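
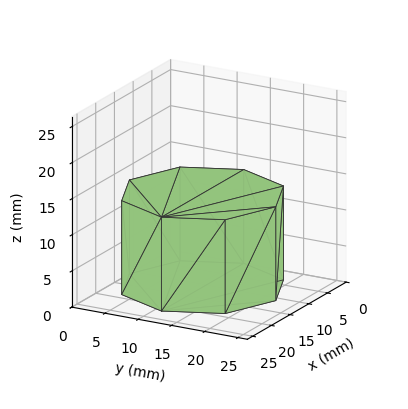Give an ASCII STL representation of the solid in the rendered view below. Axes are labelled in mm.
Reading the render: the shape is a regular 8-sided prism (a cylinder approximated with 8 flat sides), circumscribed radius ≈ 11 mm, height ≈ 13 mm (dimensions read to the nearest mm from the axis ticks). For the STL, each face is triangulated and given an outward normal.

solid part
  facet normal 0.0000 0.0000 -1.0000
    outer loop
      vertex 11.00 22.00 0.00
      vertex 18.78 18.78 0.00
      vertex 22.00 11.00 0.00
    endloop
  endfacet
  facet normal 0.0000 0.0000 -1.0000
    outer loop
      vertex 3.22 18.78 0.00
      vertex 11.00 22.00 0.00
      vertex 22.00 11.00 0.00
    endloop
  endfacet
  facet normal 0.0000 0.0000 -1.0000
    outer loop
      vertex 0.00 11.00 0.00
      vertex 3.22 18.78 0.00
      vertex 22.00 11.00 0.00
    endloop
  endfacet
  facet normal 0.0000 0.0000 -1.0000
    outer loop
      vertex 3.22 3.22 0.00
      vertex 0.00 11.00 0.00
      vertex 22.00 11.00 0.00
    endloop
  endfacet
  facet normal 0.0000 0.0000 -1.0000
    outer loop
      vertex 11.00 0.00 0.00
      vertex 3.22 3.22 0.00
      vertex 22.00 11.00 0.00
    endloop
  endfacet
  facet normal 0.0000 0.0000 -1.0000
    outer loop
      vertex 18.78 3.22 0.00
      vertex 11.00 0.00 0.00
      vertex 22.00 11.00 0.00
    endloop
  endfacet
  facet normal 0.0000 0.0000 1.0000
    outer loop
      vertex 22.00 11.00 13.00
      vertex 18.78 18.78 13.00
      vertex 11.00 22.00 13.00
    endloop
  endfacet
  facet normal 0.0000 0.0000 1.0000
    outer loop
      vertex 22.00 11.00 13.00
      vertex 11.00 22.00 13.00
      vertex 3.22 18.78 13.00
    endloop
  endfacet
  facet normal 0.0000 0.0000 1.0000
    outer loop
      vertex 22.00 11.00 13.00
      vertex 3.22 18.78 13.00
      vertex 0.00 11.00 13.00
    endloop
  endfacet
  facet normal 0.0000 0.0000 1.0000
    outer loop
      vertex 22.00 11.00 13.00
      vertex 0.00 11.00 13.00
      vertex 3.22 3.22 13.00
    endloop
  endfacet
  facet normal 0.0000 0.0000 1.0000
    outer loop
      vertex 22.00 11.00 13.00
      vertex 3.22 3.22 13.00
      vertex 11.00 0.00 13.00
    endloop
  endfacet
  facet normal 0.0000 0.0000 1.0000
    outer loop
      vertex 22.00 11.00 13.00
      vertex 11.00 0.00 13.00
      vertex 18.78 3.22 13.00
    endloop
  endfacet
  facet normal 0.9240 0.3824 0.0000
    outer loop
      vertex 22.00 11.00 0.00
      vertex 18.78 18.78 0.00
      vertex 18.78 18.78 13.00
    endloop
  endfacet
  facet normal 0.9240 0.3824 0.0000
    outer loop
      vertex 22.00 11.00 0.00
      vertex 18.78 18.78 13.00
      vertex 22.00 11.00 13.00
    endloop
  endfacet
  facet normal 0.3824 0.9240 0.0000
    outer loop
      vertex 18.78 18.78 0.00
      vertex 11.00 22.00 0.00
      vertex 11.00 22.00 13.00
    endloop
  endfacet
  facet normal 0.3824 0.9240 0.0000
    outer loop
      vertex 18.78 18.78 0.00
      vertex 11.00 22.00 13.00
      vertex 18.78 18.78 13.00
    endloop
  endfacet
  facet normal -0.3824 0.9240 0.0000
    outer loop
      vertex 11.00 22.00 0.00
      vertex 3.22 18.78 0.00
      vertex 3.22 18.78 13.00
    endloop
  endfacet
  facet normal -0.3824 0.9240 0.0000
    outer loop
      vertex 11.00 22.00 0.00
      vertex 3.22 18.78 13.00
      vertex 11.00 22.00 13.00
    endloop
  endfacet
  facet normal -0.9240 0.3824 0.0000
    outer loop
      vertex 3.22 18.78 0.00
      vertex 0.00 11.00 0.00
      vertex 0.00 11.00 13.00
    endloop
  endfacet
  facet normal -0.9240 0.3824 0.0000
    outer loop
      vertex 3.22 18.78 0.00
      vertex 0.00 11.00 13.00
      vertex 3.22 18.78 13.00
    endloop
  endfacet
  facet normal -0.9240 -0.3824 0.0000
    outer loop
      vertex 0.00 11.00 0.00
      vertex 3.22 3.22 0.00
      vertex 3.22 3.22 13.00
    endloop
  endfacet
  facet normal -0.9240 -0.3824 0.0000
    outer loop
      vertex 0.00 11.00 0.00
      vertex 3.22 3.22 13.00
      vertex 0.00 11.00 13.00
    endloop
  endfacet
  facet normal -0.3824 -0.9240 0.0000
    outer loop
      vertex 3.22 3.22 0.00
      vertex 11.00 0.00 0.00
      vertex 11.00 0.00 13.00
    endloop
  endfacet
  facet normal -0.3824 -0.9240 0.0000
    outer loop
      vertex 3.22 3.22 0.00
      vertex 11.00 0.00 13.00
      vertex 3.22 3.22 13.00
    endloop
  endfacet
  facet normal 0.3824 -0.9240 0.0000
    outer loop
      vertex 11.00 0.00 0.00
      vertex 18.78 3.22 0.00
      vertex 18.78 3.22 13.00
    endloop
  endfacet
  facet normal 0.3824 -0.9240 0.0000
    outer loop
      vertex 11.00 0.00 0.00
      vertex 18.78 3.22 13.00
      vertex 11.00 0.00 13.00
    endloop
  endfacet
  facet normal 0.9240 -0.3824 0.0000
    outer loop
      vertex 18.78 3.22 0.00
      vertex 22.00 11.00 0.00
      vertex 22.00 11.00 13.00
    endloop
  endfacet
  facet normal 0.9240 -0.3824 0.0000
    outer loop
      vertex 18.78 3.22 0.00
      vertex 22.00 11.00 13.00
      vertex 18.78 3.22 13.00
    endloop
  endfacet
endsolid part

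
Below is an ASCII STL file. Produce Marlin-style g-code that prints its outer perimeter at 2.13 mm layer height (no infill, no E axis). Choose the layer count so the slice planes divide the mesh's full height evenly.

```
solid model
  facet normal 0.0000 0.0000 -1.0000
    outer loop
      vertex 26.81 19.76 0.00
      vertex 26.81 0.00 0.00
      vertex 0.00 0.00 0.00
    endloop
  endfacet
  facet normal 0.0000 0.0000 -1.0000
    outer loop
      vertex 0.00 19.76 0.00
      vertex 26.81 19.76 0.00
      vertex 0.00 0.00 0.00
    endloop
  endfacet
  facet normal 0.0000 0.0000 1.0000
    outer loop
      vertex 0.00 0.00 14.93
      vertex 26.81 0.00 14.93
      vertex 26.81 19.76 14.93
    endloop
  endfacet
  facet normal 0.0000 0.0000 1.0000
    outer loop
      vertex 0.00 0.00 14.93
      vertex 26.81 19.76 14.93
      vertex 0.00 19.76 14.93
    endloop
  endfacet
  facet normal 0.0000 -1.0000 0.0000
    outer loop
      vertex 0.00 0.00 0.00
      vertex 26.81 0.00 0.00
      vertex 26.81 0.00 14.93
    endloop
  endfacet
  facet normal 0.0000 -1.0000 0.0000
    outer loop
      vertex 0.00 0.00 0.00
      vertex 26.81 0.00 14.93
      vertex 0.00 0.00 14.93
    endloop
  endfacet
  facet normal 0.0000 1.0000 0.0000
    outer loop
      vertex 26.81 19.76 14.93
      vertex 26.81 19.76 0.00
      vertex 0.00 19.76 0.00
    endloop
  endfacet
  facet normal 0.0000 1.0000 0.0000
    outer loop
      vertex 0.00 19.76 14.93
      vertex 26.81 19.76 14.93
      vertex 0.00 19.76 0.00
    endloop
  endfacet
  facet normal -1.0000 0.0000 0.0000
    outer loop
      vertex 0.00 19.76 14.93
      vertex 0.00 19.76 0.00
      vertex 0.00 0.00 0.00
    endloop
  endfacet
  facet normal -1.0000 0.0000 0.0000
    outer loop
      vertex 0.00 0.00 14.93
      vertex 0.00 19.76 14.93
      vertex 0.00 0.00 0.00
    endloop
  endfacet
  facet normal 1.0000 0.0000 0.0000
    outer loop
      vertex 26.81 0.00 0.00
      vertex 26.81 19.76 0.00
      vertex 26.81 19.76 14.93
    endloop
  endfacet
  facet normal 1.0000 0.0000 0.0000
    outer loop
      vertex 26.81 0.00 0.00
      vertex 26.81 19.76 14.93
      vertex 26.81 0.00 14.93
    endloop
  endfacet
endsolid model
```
; perimeter-only toolpath
G21 ; units = mm
G90 ; absolute positioning
G28 ; home
; layer 1
G0 Z2.13
G0 X0.00 Y0.00
G1 X26.81 Y0.00
G1 X26.81 Y19.76
G1 X0.00 Y19.76
G1 X0.00 Y0.00
; layer 2
G0 Z4.27
G0 X0.00 Y0.00
G1 X26.81 Y0.00
G1 X26.81 Y19.76
G1 X0.00 Y19.76
G1 X0.00 Y0.00
; layer 3
G0 Z6.40
G0 X0.00 Y0.00
G1 X26.81 Y0.00
G1 X26.81 Y19.76
G1 X0.00 Y19.76
G1 X0.00 Y0.00
; layer 4
G0 Z8.53
G0 X0.00 Y0.00
G1 X26.81 Y0.00
G1 X26.81 Y19.76
G1 X0.00 Y19.76
G1 X0.00 Y0.00
; layer 5
G0 Z10.66
G0 X0.00 Y0.00
G1 X26.81 Y0.00
G1 X26.81 Y19.76
G1 X0.00 Y19.76
G1 X0.00 Y0.00
; layer 6
G0 Z12.80
G0 X0.00 Y0.00
G1 X26.81 Y0.00
G1 X26.81 Y19.76
G1 X0.00 Y19.76
G1 X0.00 Y0.00
; layer 7
G0 Z14.93
G0 X0.00 Y0.00
G1 X26.81 Y0.00
G1 X26.81 Y19.76
G1 X0.00 Y19.76
G1 X0.00 Y0.00
M2 ; end

The solid is a rectangular box, roughly 26.8 × 19.8 mm footprint and 14.9 mm tall. Slicing at Δz = 2.13 mm — 7 equal slices spanning the solid's height, so layer i sits at z = i·h/7 — gives 7 non-empty perimeters. Each is a 4-segment closed polygon; G0 lifts to the layer z and rapids to the start vertex, then G1 traces the edges.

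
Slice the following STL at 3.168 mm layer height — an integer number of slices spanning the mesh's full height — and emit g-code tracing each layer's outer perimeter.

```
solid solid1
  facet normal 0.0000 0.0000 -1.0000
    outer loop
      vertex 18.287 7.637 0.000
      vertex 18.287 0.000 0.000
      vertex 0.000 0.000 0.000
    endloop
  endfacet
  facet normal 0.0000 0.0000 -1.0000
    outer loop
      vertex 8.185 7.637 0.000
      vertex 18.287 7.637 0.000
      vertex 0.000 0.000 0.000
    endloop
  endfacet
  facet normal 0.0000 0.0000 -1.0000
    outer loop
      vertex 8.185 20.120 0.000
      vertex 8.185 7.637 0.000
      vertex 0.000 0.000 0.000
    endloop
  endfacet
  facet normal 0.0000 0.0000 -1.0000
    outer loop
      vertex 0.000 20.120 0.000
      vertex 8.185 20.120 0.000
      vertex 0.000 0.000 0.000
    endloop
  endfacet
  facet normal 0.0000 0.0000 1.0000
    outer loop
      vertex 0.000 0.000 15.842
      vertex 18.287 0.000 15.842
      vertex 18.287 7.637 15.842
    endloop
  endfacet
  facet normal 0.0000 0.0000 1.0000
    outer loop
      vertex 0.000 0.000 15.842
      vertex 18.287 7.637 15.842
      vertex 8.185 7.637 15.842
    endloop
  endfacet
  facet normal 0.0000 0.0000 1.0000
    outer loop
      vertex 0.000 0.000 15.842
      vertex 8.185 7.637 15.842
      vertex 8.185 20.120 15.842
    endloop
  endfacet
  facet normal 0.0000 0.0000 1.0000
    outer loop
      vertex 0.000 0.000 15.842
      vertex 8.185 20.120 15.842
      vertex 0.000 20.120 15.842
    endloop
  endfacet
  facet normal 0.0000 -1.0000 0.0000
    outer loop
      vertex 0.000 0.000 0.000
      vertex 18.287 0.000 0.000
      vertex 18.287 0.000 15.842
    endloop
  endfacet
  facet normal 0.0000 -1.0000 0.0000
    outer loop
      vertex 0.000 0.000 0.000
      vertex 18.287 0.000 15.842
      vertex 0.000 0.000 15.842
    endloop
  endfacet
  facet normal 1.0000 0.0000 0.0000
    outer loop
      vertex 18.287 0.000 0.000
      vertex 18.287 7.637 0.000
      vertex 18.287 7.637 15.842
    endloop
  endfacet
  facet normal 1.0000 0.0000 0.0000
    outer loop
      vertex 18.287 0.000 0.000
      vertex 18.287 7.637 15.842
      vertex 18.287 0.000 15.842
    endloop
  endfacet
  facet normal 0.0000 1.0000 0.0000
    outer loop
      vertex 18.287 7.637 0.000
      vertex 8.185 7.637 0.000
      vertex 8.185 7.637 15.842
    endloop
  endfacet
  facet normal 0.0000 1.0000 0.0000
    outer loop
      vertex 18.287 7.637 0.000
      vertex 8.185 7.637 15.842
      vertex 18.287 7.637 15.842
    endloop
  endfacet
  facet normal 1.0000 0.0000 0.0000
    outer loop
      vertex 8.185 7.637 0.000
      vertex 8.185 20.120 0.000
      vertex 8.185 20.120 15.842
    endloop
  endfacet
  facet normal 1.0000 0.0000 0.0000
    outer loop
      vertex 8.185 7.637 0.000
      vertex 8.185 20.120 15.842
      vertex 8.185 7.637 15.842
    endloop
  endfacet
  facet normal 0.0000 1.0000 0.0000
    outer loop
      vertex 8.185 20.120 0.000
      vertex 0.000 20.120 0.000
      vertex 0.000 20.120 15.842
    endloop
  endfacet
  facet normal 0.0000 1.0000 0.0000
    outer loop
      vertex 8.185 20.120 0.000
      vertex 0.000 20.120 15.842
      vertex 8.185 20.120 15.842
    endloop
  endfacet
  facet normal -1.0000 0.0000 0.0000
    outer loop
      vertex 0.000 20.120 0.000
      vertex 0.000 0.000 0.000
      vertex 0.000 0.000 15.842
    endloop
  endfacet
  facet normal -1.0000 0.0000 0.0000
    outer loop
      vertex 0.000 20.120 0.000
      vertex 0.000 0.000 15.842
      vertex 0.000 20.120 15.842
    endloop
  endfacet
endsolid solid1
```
; perimeter-only toolpath
G21 ; units = mm
G90 ; absolute positioning
G28 ; home
; layer 1
G0 Z3.168
G0 X0.000 Y0.000
G1 X18.287 Y0.000
G1 X18.287 Y7.637
G1 X8.185 Y7.637
G1 X8.185 Y20.120
G1 X0.000 Y20.120
G1 X0.000 Y0.000
; layer 2
G0 Z6.337
G0 X0.000 Y0.000
G1 X18.287 Y0.000
G1 X18.287 Y7.637
G1 X8.185 Y7.637
G1 X8.185 Y20.120
G1 X0.000 Y20.120
G1 X0.000 Y0.000
; layer 3
G0 Z9.505
G0 X0.000 Y0.000
G1 X18.287 Y0.000
G1 X18.287 Y7.637
G1 X8.185 Y7.637
G1 X8.185 Y20.120
G1 X0.000 Y20.120
G1 X0.000 Y0.000
; layer 4
G0 Z12.674
G0 X0.000 Y0.000
G1 X18.287 Y0.000
G1 X18.287 Y7.637
G1 X8.185 Y7.637
G1 X8.185 Y20.120
G1 X0.000 Y20.120
G1 X0.000 Y0.000
; layer 5
G0 Z15.842
G0 X0.000 Y0.000
G1 X18.287 Y0.000
G1 X18.287 Y7.637
G1 X8.185 Y7.637
G1 X8.185 Y20.120
G1 X0.000 Y20.120
G1 X0.000 Y0.000
M2 ; end

The solid is an L-shaped prism: outer 18.3 × 20.1 mm, arm thicknesses ≈ 7.64 mm (horizontal) and 8.19 mm (vertical), extruded 15.8 mm in z. Slicing at Δz = 3.168 mm — 5 equal slices spanning the solid's height, so layer i sits at z = i·h/5 — gives 5 non-empty perimeters. Each is a 6-segment closed polygon; G0 lifts to the layer z and rapids to the start vertex, then G1 traces the edges.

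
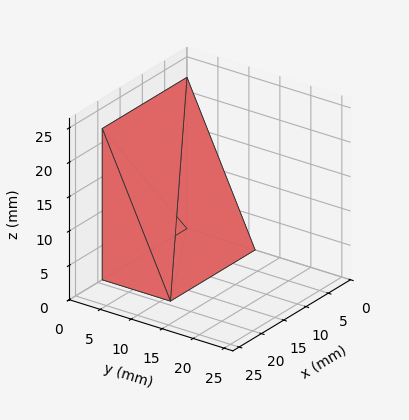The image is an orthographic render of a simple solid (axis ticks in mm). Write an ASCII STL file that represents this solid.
Reading the render: the shape is a wedge (ramp): 19 × 11 mm base, rising to 22 mm along the y=0 edge and sloping linearly to z=0 at y=11 (dimensions read to the nearest mm from the axis ticks). For the STL, each face is triangulated and given an outward normal.

solid part
  facet normal 0.0000 0.0000 -1.0000
    outer loop
      vertex 19.00 11.00 0.00
      vertex 19.00 0.00 0.00
      vertex 0.00 0.00 0.00
    endloop
  endfacet
  facet normal 0.0000 0.0000 -1.0000
    outer loop
      vertex 0.00 11.00 0.00
      vertex 19.00 11.00 0.00
      vertex 0.00 0.00 0.00
    endloop
  endfacet
  facet normal 0.0000 -1.0000 0.0000
    outer loop
      vertex 0.00 0.00 0.00
      vertex 19.00 0.00 0.00
      vertex 19.00 0.00 22.00
    endloop
  endfacet
  facet normal 0.0000 -1.0000 0.0000
    outer loop
      vertex 0.00 0.00 0.00
      vertex 19.00 0.00 22.00
      vertex 0.00 0.00 22.00
    endloop
  endfacet
  facet normal 0.0000 0.8944 0.4472
    outer loop
      vertex 0.00 0.00 22.00
      vertex 19.00 0.00 22.00
      vertex 19.00 11.00 0.00
    endloop
  endfacet
  facet normal 0.0000 0.8944 0.4472
    outer loop
      vertex 0.00 0.00 22.00
      vertex 19.00 11.00 0.00
      vertex 0.00 11.00 0.00
    endloop
  endfacet
  facet normal -1.0000 0.0000 0.0000
    outer loop
      vertex 0.00 0.00 22.00
      vertex 0.00 11.00 0.00
      vertex 0.00 0.00 0.00
    endloop
  endfacet
  facet normal 1.0000 0.0000 0.0000
    outer loop
      vertex 19.00 0.00 0.00
      vertex 19.00 11.00 0.00
      vertex 19.00 0.00 22.00
    endloop
  endfacet
endsolid part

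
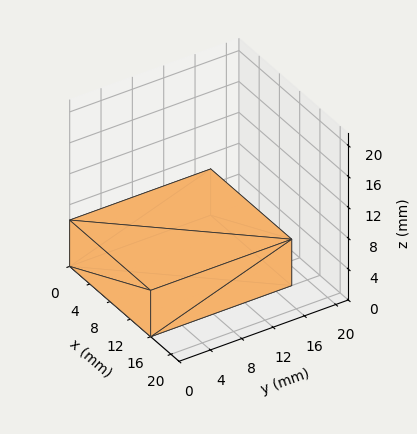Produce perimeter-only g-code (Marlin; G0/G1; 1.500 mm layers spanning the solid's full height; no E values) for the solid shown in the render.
Reading the render: the shape is a rectangular box, roughly 16 × 18 mm footprint and 6 mm tall (dimensions read to the nearest mm from the axis ticks). For the g-code, the solid's height is divided into equal slices at the stated Δz and each level perimeter traced with G1 moves after a G0 lift.

; perimeter-only toolpath
G21 ; units = mm
G90 ; absolute positioning
G28 ; home
; layer 1
G0 Z1.500
G0 X0.000 Y0.000
G1 X16.000 Y0.000
G1 X16.000 Y18.000
G1 X0.000 Y18.000
G1 X0.000 Y0.000
; layer 2
G0 Z3.000
G0 X0.000 Y0.000
G1 X16.000 Y0.000
G1 X16.000 Y18.000
G1 X0.000 Y18.000
G1 X0.000 Y0.000
; layer 3
G0 Z4.500
G0 X0.000 Y0.000
G1 X16.000 Y0.000
G1 X16.000 Y18.000
G1 X0.000 Y18.000
G1 X0.000 Y0.000
; layer 4
G0 Z6.000
G0 X0.000 Y0.000
G1 X16.000 Y0.000
G1 X16.000 Y18.000
G1 X0.000 Y18.000
G1 X0.000 Y0.000
M2 ; end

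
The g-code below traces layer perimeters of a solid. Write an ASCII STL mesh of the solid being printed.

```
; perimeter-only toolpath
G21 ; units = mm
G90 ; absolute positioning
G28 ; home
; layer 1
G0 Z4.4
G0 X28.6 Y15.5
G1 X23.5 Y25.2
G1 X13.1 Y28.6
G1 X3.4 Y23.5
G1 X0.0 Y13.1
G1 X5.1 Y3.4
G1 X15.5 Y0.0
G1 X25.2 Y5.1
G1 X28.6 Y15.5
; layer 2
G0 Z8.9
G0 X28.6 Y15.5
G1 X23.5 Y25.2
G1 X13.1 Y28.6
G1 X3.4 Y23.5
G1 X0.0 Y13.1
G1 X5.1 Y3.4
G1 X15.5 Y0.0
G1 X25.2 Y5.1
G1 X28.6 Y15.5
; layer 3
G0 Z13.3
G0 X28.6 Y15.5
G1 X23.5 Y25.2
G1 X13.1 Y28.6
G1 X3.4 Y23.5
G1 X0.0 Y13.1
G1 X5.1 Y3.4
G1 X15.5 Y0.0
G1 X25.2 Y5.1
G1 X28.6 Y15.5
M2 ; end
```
solid part
  facet normal 0.0000 0.0000 -1.0000
    outer loop
      vertex 13.1 28.6 0.0
      vertex 23.5 25.2 0.0
      vertex 28.6 15.5 0.0
    endloop
  endfacet
  facet normal 0.0000 0.0000 -1.0000
    outer loop
      vertex 3.4 23.5 0.0
      vertex 13.1 28.6 0.0
      vertex 28.6 15.5 0.0
    endloop
  endfacet
  facet normal 0.0000 0.0000 -1.0000
    outer loop
      vertex 0.0 13.1 0.0
      vertex 3.4 23.5 0.0
      vertex 28.6 15.5 0.0
    endloop
  endfacet
  facet normal 0.0000 0.0000 -1.0000
    outer loop
      vertex 5.1 3.4 0.0
      vertex 0.0 13.1 0.0
      vertex 28.6 15.5 0.0
    endloop
  endfacet
  facet normal 0.0000 0.0000 -1.0000
    outer loop
      vertex 15.5 0.0 0.0
      vertex 5.1 3.4 0.0
      vertex 28.6 15.5 0.0
    endloop
  endfacet
  facet normal 0.0000 0.0000 -1.0000
    outer loop
      vertex 25.2 5.1 0.0
      vertex 15.5 0.0 0.0
      vertex 28.6 15.5 0.0
    endloop
  endfacet
  facet normal 0.0000 0.0000 1.0000
    outer loop
      vertex 28.6 15.5 13.3
      vertex 23.5 25.2 13.3
      vertex 13.1 28.6 13.3
    endloop
  endfacet
  facet normal 0.0000 0.0000 1.0000
    outer loop
      vertex 28.6 15.5 13.3
      vertex 13.1 28.6 13.3
      vertex 3.4 23.5 13.3
    endloop
  endfacet
  facet normal 0.0000 0.0000 1.0000
    outer loop
      vertex 28.6 15.5 13.3
      vertex 3.4 23.5 13.3
      vertex 0.0 13.1 13.3
    endloop
  endfacet
  facet normal 0.0000 0.0000 1.0000
    outer loop
      vertex 28.6 15.5 13.3
      vertex 0.0 13.1 13.3
      vertex 5.1 3.4 13.3
    endloop
  endfacet
  facet normal 0.0000 0.0000 1.0000
    outer loop
      vertex 28.6 15.5 13.3
      vertex 5.1 3.4 13.3
      vertex 15.5 0.0 13.3
    endloop
  endfacet
  facet normal 0.0000 0.0000 1.0000
    outer loop
      vertex 28.6 15.5 13.3
      vertex 15.5 0.0 13.3
      vertex 25.2 5.1 13.3
    endloop
  endfacet
  facet normal 0.8851 0.4654 0.0000
    outer loop
      vertex 28.6 15.5 0.0
      vertex 23.5 25.2 0.0
      vertex 23.5 25.2 13.3
    endloop
  endfacet
  facet normal 0.8851 0.4654 0.0000
    outer loop
      vertex 28.6 15.5 0.0
      vertex 23.5 25.2 13.3
      vertex 28.6 15.5 13.3
    endloop
  endfacet
  facet normal 0.3107 0.9505 0.0000
    outer loop
      vertex 23.5 25.2 0.0
      vertex 13.1 28.6 0.0
      vertex 13.1 28.6 13.3
    endloop
  endfacet
  facet normal 0.3107 0.9505 0.0000
    outer loop
      vertex 23.5 25.2 0.0
      vertex 13.1 28.6 13.3
      vertex 23.5 25.2 13.3
    endloop
  endfacet
  facet normal -0.4654 0.8851 0.0000
    outer loop
      vertex 13.1 28.6 0.0
      vertex 3.4 23.5 0.0
      vertex 3.4 23.5 13.3
    endloop
  endfacet
  facet normal -0.4654 0.8851 0.0000
    outer loop
      vertex 13.1 28.6 0.0
      vertex 3.4 23.5 13.3
      vertex 13.1 28.6 13.3
    endloop
  endfacet
  facet normal -0.9505 0.3107 0.0000
    outer loop
      vertex 3.4 23.5 0.0
      vertex 0.0 13.1 0.0
      vertex 0.0 13.1 13.3
    endloop
  endfacet
  facet normal -0.9505 0.3107 0.0000
    outer loop
      vertex 3.4 23.5 0.0
      vertex 0.0 13.1 13.3
      vertex 3.4 23.5 13.3
    endloop
  endfacet
  facet normal -0.8851 -0.4654 0.0000
    outer loop
      vertex 0.0 13.1 0.0
      vertex 5.1 3.4 0.0
      vertex 5.1 3.4 13.3
    endloop
  endfacet
  facet normal -0.8851 -0.4654 0.0000
    outer loop
      vertex 0.0 13.1 0.0
      vertex 5.1 3.4 13.3
      vertex 0.0 13.1 13.3
    endloop
  endfacet
  facet normal -0.3107 -0.9505 0.0000
    outer loop
      vertex 5.1 3.4 0.0
      vertex 15.5 0.0 0.0
      vertex 15.5 0.0 13.3
    endloop
  endfacet
  facet normal -0.3107 -0.9505 0.0000
    outer loop
      vertex 5.1 3.4 0.0
      vertex 15.5 0.0 13.3
      vertex 5.1 3.4 13.3
    endloop
  endfacet
  facet normal 0.4654 -0.8851 0.0000
    outer loop
      vertex 15.5 0.0 0.0
      vertex 25.2 5.1 0.0
      vertex 25.2 5.1 13.3
    endloop
  endfacet
  facet normal 0.4654 -0.8851 0.0000
    outer loop
      vertex 15.5 0.0 0.0
      vertex 25.2 5.1 13.3
      vertex 15.5 0.0 13.3
    endloop
  endfacet
  facet normal 0.9505 -0.3107 0.0000
    outer loop
      vertex 25.2 5.1 0.0
      vertex 28.6 15.5 0.0
      vertex 28.6 15.5 13.3
    endloop
  endfacet
  facet normal 0.9505 -0.3107 0.0000
    outer loop
      vertex 25.2 5.1 0.0
      vertex 28.6 15.5 13.3
      vertex 25.2 5.1 13.3
    endloop
  endfacet
endsolid part

The G0 Z moves step by Δz≈4.4 mm. Every layer's G1 loop is the same polygon, so the solid is a straight extrusion of it from z=0 to z≈13.3. Closing with flat bottom and top caps and triangulating gives 28 facets — a regular 8-sided prism (a cylinder approximated with 8 flat sides), circumscribed radius ≈ 14.3 mm, height ≈ 13.3 mm.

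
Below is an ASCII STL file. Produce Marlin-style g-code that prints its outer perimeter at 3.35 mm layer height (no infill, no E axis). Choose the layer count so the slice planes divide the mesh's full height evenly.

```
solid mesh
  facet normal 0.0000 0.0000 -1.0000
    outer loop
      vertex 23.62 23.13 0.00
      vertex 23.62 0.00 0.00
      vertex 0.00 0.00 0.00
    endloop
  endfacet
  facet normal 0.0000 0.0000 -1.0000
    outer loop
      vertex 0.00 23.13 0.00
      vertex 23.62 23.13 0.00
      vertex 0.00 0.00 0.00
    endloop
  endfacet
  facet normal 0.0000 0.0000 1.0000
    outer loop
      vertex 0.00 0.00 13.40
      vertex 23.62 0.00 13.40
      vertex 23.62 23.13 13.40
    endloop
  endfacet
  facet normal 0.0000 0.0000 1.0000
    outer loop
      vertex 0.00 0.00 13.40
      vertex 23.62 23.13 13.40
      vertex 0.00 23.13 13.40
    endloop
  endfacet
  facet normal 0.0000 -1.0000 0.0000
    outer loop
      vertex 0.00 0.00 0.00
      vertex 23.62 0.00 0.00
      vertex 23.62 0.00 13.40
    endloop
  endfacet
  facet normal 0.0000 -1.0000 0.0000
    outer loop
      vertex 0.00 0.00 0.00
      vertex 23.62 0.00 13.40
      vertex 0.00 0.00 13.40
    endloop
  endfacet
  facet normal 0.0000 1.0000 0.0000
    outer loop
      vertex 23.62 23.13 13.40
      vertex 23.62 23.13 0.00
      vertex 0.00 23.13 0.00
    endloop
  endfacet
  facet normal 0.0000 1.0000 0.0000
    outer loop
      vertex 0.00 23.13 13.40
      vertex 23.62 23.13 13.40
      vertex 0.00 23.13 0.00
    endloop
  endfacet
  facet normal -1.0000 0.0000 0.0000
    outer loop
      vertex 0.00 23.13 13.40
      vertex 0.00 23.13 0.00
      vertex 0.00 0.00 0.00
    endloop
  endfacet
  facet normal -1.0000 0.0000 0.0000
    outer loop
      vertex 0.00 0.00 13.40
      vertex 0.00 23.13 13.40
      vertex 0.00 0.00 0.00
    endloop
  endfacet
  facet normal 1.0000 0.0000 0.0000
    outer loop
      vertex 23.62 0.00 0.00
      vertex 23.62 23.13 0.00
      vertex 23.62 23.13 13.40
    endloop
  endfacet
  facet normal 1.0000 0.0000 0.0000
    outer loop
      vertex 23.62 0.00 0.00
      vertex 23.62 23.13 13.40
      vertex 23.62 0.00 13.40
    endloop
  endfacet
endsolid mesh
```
; perimeter-only toolpath
G21 ; units = mm
G90 ; absolute positioning
G28 ; home
; layer 1
G0 Z3.35
G0 X0.00 Y0.00
G1 X23.62 Y0.00
G1 X23.62 Y23.13
G1 X0.00 Y23.13
G1 X0.00 Y0.00
; layer 2
G0 Z6.70
G0 X0.00 Y0.00
G1 X23.62 Y0.00
G1 X23.62 Y23.13
G1 X0.00 Y23.13
G1 X0.00 Y0.00
; layer 3
G0 Z10.05
G0 X0.00 Y0.00
G1 X23.62 Y0.00
G1 X23.62 Y23.13
G1 X0.00 Y23.13
G1 X0.00 Y0.00
; layer 4
G0 Z13.40
G0 X0.00 Y0.00
G1 X23.62 Y0.00
G1 X23.62 Y23.13
G1 X0.00 Y23.13
G1 X0.00 Y0.00
M2 ; end

The solid is a rectangular box, roughly 23.6 × 23.1 mm footprint and 13.4 mm tall. Slicing at Δz = 3.35 mm — 4 equal slices spanning the solid's height, so layer i sits at z = i·h/4 — gives 4 non-empty perimeters. Each is a 4-segment closed polygon; G0 lifts to the layer z and rapids to the start vertex, then G1 traces the edges.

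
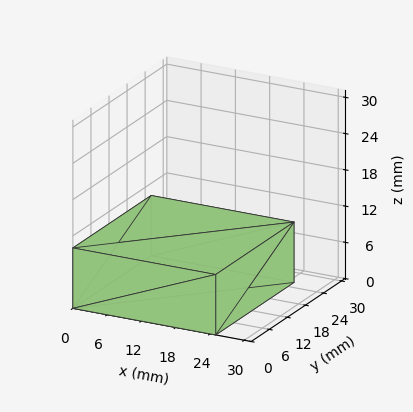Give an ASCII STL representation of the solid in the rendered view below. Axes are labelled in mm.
Reading the render: the shape is a rectangular box, roughly 25 × 26 mm footprint and 10 mm tall (dimensions read to the nearest mm from the axis ticks). For the STL, each face is triangulated and given an outward normal.

solid part
  facet normal 0.0000 0.0000 -1.0000
    outer loop
      vertex 25.0 26.0 0.0
      vertex 25.0 0.0 0.0
      vertex 0.0 0.0 0.0
    endloop
  endfacet
  facet normal 0.0000 0.0000 -1.0000
    outer loop
      vertex 0.0 26.0 0.0
      vertex 25.0 26.0 0.0
      vertex 0.0 0.0 0.0
    endloop
  endfacet
  facet normal 0.0000 0.0000 1.0000
    outer loop
      vertex 0.0 0.0 10.0
      vertex 25.0 0.0 10.0
      vertex 25.0 26.0 10.0
    endloop
  endfacet
  facet normal 0.0000 0.0000 1.0000
    outer loop
      vertex 0.0 0.0 10.0
      vertex 25.0 26.0 10.0
      vertex 0.0 26.0 10.0
    endloop
  endfacet
  facet normal 0.0000 -1.0000 0.0000
    outer loop
      vertex 0.0 0.0 0.0
      vertex 25.0 0.0 0.0
      vertex 25.0 0.0 10.0
    endloop
  endfacet
  facet normal 0.0000 -1.0000 0.0000
    outer loop
      vertex 0.0 0.0 0.0
      vertex 25.0 0.0 10.0
      vertex 0.0 0.0 10.0
    endloop
  endfacet
  facet normal 0.0000 1.0000 0.0000
    outer loop
      vertex 25.0 26.0 10.0
      vertex 25.0 26.0 0.0
      vertex 0.0 26.0 0.0
    endloop
  endfacet
  facet normal 0.0000 1.0000 0.0000
    outer loop
      vertex 0.0 26.0 10.0
      vertex 25.0 26.0 10.0
      vertex 0.0 26.0 0.0
    endloop
  endfacet
  facet normal -1.0000 0.0000 0.0000
    outer loop
      vertex 0.0 26.0 10.0
      vertex 0.0 26.0 0.0
      vertex 0.0 0.0 0.0
    endloop
  endfacet
  facet normal -1.0000 0.0000 0.0000
    outer loop
      vertex 0.0 0.0 10.0
      vertex 0.0 26.0 10.0
      vertex 0.0 0.0 0.0
    endloop
  endfacet
  facet normal 1.0000 0.0000 0.0000
    outer loop
      vertex 25.0 0.0 0.0
      vertex 25.0 26.0 0.0
      vertex 25.0 26.0 10.0
    endloop
  endfacet
  facet normal 1.0000 0.0000 0.0000
    outer loop
      vertex 25.0 0.0 0.0
      vertex 25.0 26.0 10.0
      vertex 25.0 0.0 10.0
    endloop
  endfacet
endsolid part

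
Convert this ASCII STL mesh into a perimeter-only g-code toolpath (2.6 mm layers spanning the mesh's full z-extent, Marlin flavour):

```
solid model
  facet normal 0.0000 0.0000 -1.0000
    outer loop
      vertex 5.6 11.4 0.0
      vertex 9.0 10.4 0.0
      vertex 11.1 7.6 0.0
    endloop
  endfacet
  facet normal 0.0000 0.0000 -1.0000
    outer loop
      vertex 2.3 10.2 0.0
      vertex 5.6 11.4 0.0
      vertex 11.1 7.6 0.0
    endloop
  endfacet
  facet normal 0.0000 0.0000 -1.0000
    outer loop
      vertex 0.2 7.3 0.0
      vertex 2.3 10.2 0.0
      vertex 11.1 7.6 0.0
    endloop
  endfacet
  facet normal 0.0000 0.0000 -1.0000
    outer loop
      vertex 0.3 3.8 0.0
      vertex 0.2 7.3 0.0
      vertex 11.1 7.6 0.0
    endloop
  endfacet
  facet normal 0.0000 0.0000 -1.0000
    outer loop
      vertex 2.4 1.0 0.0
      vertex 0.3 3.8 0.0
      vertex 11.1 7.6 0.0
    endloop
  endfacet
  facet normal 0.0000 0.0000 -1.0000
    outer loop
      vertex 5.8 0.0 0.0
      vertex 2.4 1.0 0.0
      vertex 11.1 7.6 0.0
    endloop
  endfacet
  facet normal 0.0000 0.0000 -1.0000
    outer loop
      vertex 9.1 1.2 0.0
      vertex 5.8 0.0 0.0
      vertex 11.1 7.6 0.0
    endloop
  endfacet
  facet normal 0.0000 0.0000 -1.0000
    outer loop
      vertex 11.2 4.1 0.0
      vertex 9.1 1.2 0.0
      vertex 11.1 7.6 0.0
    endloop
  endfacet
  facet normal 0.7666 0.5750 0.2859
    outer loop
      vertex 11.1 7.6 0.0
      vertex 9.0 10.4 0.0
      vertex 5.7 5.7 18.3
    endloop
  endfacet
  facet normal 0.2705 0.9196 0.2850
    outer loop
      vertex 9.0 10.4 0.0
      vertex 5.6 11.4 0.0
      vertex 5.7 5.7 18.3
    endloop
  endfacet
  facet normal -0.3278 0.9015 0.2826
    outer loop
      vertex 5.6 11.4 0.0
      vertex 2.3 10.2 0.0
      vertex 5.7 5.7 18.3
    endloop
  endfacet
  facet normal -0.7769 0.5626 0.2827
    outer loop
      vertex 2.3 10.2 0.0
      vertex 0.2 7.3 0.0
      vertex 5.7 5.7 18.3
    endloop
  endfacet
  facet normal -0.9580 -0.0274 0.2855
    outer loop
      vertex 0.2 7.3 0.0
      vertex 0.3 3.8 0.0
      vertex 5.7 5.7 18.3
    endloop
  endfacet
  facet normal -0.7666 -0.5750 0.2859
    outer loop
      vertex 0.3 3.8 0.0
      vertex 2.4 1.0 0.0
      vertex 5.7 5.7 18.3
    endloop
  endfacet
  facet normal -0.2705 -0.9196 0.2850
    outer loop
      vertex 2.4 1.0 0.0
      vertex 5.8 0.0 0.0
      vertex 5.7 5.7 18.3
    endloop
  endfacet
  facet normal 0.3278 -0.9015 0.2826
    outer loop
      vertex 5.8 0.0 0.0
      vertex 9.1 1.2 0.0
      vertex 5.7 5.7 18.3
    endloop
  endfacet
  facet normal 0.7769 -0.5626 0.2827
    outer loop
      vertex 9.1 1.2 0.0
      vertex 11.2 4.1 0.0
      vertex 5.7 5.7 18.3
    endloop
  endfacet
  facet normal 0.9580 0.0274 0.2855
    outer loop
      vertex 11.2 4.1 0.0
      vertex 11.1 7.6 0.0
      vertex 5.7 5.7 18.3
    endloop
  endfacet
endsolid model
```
; perimeter-only toolpath
G21 ; units = mm
G90 ; absolute positioning
G28 ; home
; layer 1
G0 Z2.6
G0 X10.3 Y7.3
G1 X8.5 Y9.7
G1 X5.6 Y10.6
G1 X2.8 Y9.6
G1 X1.0 Y7.1
G1 X1.1 Y4.1
G1 X2.9 Y1.7
G1 X5.8 Y0.8
G1 X8.6 Y1.8
G1 X10.4 Y4.3
G1 X10.3 Y7.3
; layer 2
G0 Z5.2
G0 X9.6 Y7.1
G1 X8.1 Y9.1
G1 X5.6 Y9.8
G1 X3.3 Y8.9
G1 X1.8 Y6.8
G1 X1.8 Y4.3
G1 X3.3 Y2.3
G1 X5.8 Y1.6
G1 X8.1 Y2.5
G1 X9.6 Y4.6
G1 X9.6 Y7.1
; layer 3
G0 Z7.8
G0 X8.8 Y6.8
G1 X7.6 Y8.4
G1 X5.6 Y9.0
G1 X3.8 Y8.3
G1 X2.6 Y6.6
G1 X2.6 Y4.6
G1 X3.8 Y3.0
G1 X5.8 Y2.4
G1 X7.6 Y3.1
G1 X8.8 Y4.8
G1 X8.8 Y6.8
; layer 4
G0 Z10.5
G0 X8.0 Y6.5
G1 X7.1 Y7.7
G1 X5.7 Y8.1
G1 X4.2 Y7.6
G1 X3.3 Y6.4
G1 X3.4 Y4.9
G1 X4.3 Y3.7
G1 X5.7 Y3.3
G1 X7.2 Y3.8
G1 X8.1 Y5.0
G1 X8.0 Y6.5
; layer 5
G0 Z13.1
G0 X7.2 Y6.2
G1 X6.6 Y7.0
G1 X5.7 Y7.3
G1 X4.7 Y7.0
G1 X4.1 Y6.2
G1 X4.2 Y5.2
G1 X4.8 Y4.4
G1 X5.7 Y4.1
G1 X6.7 Y4.4
G1 X7.3 Y5.2
G1 X7.2 Y6.2
; layer 6
G0 Z15.7
G0 X6.5 Y6.0
G1 X6.2 Y6.4
G1 X5.7 Y6.5
G1 X5.2 Y6.3
G1 X4.9 Y5.9
G1 X4.9 Y5.4
G1 X5.2 Y5.0
G1 X5.7 Y4.9
G1 X6.2 Y5.1
G1 X6.5 Y5.5
G1 X6.5 Y6.0
M2 ; end

The solid is a regular 10-sided pyramid, base circumscribed radius ≈ 5.7 mm, apex at z ≈ 18.3 mm. Slicing at Δz = 2.6 mm — 7 equal slices spanning the solid's height, so layer i sits at z = i·h/7 — gives 6 non-empty perimeters. Each is a 10-segment closed polygon; G0 lifts to the layer z and rapids to the start vertex, then G1 traces the edges. The cross-section shrinks linearly with z (the slice at the apex is degenerate and omitted).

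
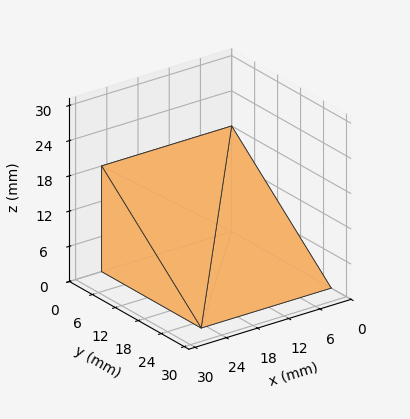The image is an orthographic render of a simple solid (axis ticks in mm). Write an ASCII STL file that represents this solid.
Reading the render: the shape is a wedge (ramp): 25 × 26 mm base, rising to 18 mm along the y=0 edge and sloping linearly to z=0 at y=26 (dimensions read to the nearest mm from the axis ticks). For the STL, each face is triangulated and given an outward normal.

solid part
  facet normal 0.0000 0.0000 -1.0000
    outer loop
      vertex 25.0 26.0 0.0
      vertex 25.0 0.0 0.0
      vertex 0.0 0.0 0.0
    endloop
  endfacet
  facet normal 0.0000 0.0000 -1.0000
    outer loop
      vertex 0.0 26.0 0.0
      vertex 25.0 26.0 0.0
      vertex 0.0 0.0 0.0
    endloop
  endfacet
  facet normal 0.0000 -1.0000 0.0000
    outer loop
      vertex 0.0 0.0 0.0
      vertex 25.0 0.0 0.0
      vertex 25.0 0.0 18.0
    endloop
  endfacet
  facet normal 0.0000 -1.0000 0.0000
    outer loop
      vertex 0.0 0.0 0.0
      vertex 25.0 0.0 18.0
      vertex 0.0 0.0 18.0
    endloop
  endfacet
  facet normal 0.0000 0.5692 0.8222
    outer loop
      vertex 0.0 0.0 18.0
      vertex 25.0 0.0 18.0
      vertex 25.0 26.0 0.0
    endloop
  endfacet
  facet normal 0.0000 0.5692 0.8222
    outer loop
      vertex 0.0 0.0 18.0
      vertex 25.0 26.0 0.0
      vertex 0.0 26.0 0.0
    endloop
  endfacet
  facet normal -1.0000 0.0000 0.0000
    outer loop
      vertex 0.0 0.0 18.0
      vertex 0.0 26.0 0.0
      vertex 0.0 0.0 0.0
    endloop
  endfacet
  facet normal 1.0000 0.0000 0.0000
    outer loop
      vertex 25.0 0.0 0.0
      vertex 25.0 26.0 0.0
      vertex 25.0 0.0 18.0
    endloop
  endfacet
endsolid part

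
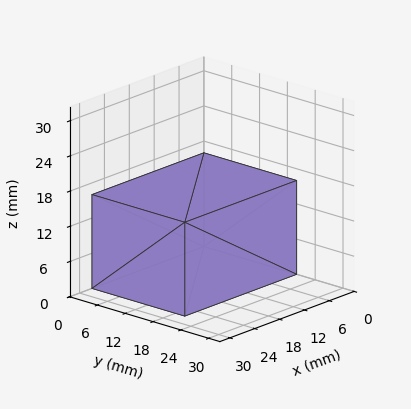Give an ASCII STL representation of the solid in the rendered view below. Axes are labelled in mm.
Reading the render: the shape is a rectangular box, roughly 27 × 20 mm footprint and 16 mm tall (dimensions read to the nearest mm from the axis ticks). For the STL, each face is triangulated and given an outward normal.

solid part
  facet normal 0.0000 0.0000 -1.0000
    outer loop
      vertex 27.00 20.00 0.00
      vertex 27.00 0.00 0.00
      vertex 0.00 0.00 0.00
    endloop
  endfacet
  facet normal 0.0000 0.0000 -1.0000
    outer loop
      vertex 0.00 20.00 0.00
      vertex 27.00 20.00 0.00
      vertex 0.00 0.00 0.00
    endloop
  endfacet
  facet normal 0.0000 0.0000 1.0000
    outer loop
      vertex 0.00 0.00 16.00
      vertex 27.00 0.00 16.00
      vertex 27.00 20.00 16.00
    endloop
  endfacet
  facet normal 0.0000 0.0000 1.0000
    outer loop
      vertex 0.00 0.00 16.00
      vertex 27.00 20.00 16.00
      vertex 0.00 20.00 16.00
    endloop
  endfacet
  facet normal 0.0000 -1.0000 0.0000
    outer loop
      vertex 0.00 0.00 0.00
      vertex 27.00 0.00 0.00
      vertex 27.00 0.00 16.00
    endloop
  endfacet
  facet normal 0.0000 -1.0000 0.0000
    outer loop
      vertex 0.00 0.00 0.00
      vertex 27.00 0.00 16.00
      vertex 0.00 0.00 16.00
    endloop
  endfacet
  facet normal 0.0000 1.0000 0.0000
    outer loop
      vertex 27.00 20.00 16.00
      vertex 27.00 20.00 0.00
      vertex 0.00 20.00 0.00
    endloop
  endfacet
  facet normal 0.0000 1.0000 0.0000
    outer loop
      vertex 0.00 20.00 16.00
      vertex 27.00 20.00 16.00
      vertex 0.00 20.00 0.00
    endloop
  endfacet
  facet normal -1.0000 0.0000 0.0000
    outer loop
      vertex 0.00 20.00 16.00
      vertex 0.00 20.00 0.00
      vertex 0.00 0.00 0.00
    endloop
  endfacet
  facet normal -1.0000 0.0000 0.0000
    outer loop
      vertex 0.00 0.00 16.00
      vertex 0.00 20.00 16.00
      vertex 0.00 0.00 0.00
    endloop
  endfacet
  facet normal 1.0000 0.0000 0.0000
    outer loop
      vertex 27.00 0.00 0.00
      vertex 27.00 20.00 0.00
      vertex 27.00 20.00 16.00
    endloop
  endfacet
  facet normal 1.0000 0.0000 0.0000
    outer loop
      vertex 27.00 0.00 0.00
      vertex 27.00 20.00 16.00
      vertex 27.00 0.00 16.00
    endloop
  endfacet
endsolid part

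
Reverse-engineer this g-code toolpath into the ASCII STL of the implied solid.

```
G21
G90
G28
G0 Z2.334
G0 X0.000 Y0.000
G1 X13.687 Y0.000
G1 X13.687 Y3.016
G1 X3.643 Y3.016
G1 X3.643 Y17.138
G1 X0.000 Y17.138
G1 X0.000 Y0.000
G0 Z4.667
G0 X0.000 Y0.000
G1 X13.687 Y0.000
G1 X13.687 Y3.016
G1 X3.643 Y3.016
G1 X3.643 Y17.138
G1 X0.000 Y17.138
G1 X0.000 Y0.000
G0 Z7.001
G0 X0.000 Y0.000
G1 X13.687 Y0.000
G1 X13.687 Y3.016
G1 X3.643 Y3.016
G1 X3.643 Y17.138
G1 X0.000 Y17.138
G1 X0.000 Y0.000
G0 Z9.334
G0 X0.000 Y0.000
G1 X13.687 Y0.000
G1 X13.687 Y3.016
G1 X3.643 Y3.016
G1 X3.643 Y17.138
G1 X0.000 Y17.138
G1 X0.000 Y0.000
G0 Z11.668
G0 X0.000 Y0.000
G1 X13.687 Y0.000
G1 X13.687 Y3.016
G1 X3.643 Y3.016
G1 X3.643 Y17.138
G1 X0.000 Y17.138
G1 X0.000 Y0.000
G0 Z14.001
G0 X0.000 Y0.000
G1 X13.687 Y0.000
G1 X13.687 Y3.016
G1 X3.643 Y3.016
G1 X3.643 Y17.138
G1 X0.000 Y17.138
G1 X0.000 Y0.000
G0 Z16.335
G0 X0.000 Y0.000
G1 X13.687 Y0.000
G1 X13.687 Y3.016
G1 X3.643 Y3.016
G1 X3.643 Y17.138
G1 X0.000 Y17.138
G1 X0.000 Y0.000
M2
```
solid part
  facet normal 0.0000 0.0000 -1.0000
    outer loop
      vertex 13.687 3.016 0.000
      vertex 13.687 0.000 0.000
      vertex 0.000 0.000 0.000
    endloop
  endfacet
  facet normal 0.0000 0.0000 -1.0000
    outer loop
      vertex 3.643 3.016 0.000
      vertex 13.687 3.016 0.000
      vertex 0.000 0.000 0.000
    endloop
  endfacet
  facet normal 0.0000 0.0000 -1.0000
    outer loop
      vertex 3.643 17.138 0.000
      vertex 3.643 3.016 0.000
      vertex 0.000 0.000 0.000
    endloop
  endfacet
  facet normal 0.0000 0.0000 -1.0000
    outer loop
      vertex 0.000 17.138 0.000
      vertex 3.643 17.138 0.000
      vertex 0.000 0.000 0.000
    endloop
  endfacet
  facet normal 0.0000 0.0000 1.0000
    outer loop
      vertex 0.000 0.000 16.335
      vertex 13.687 0.000 16.335
      vertex 13.687 3.016 16.335
    endloop
  endfacet
  facet normal 0.0000 0.0000 1.0000
    outer loop
      vertex 0.000 0.000 16.335
      vertex 13.687 3.016 16.335
      vertex 3.643 3.016 16.335
    endloop
  endfacet
  facet normal 0.0000 0.0000 1.0000
    outer loop
      vertex 0.000 0.000 16.335
      vertex 3.643 3.016 16.335
      vertex 3.643 17.138 16.335
    endloop
  endfacet
  facet normal 0.0000 0.0000 1.0000
    outer loop
      vertex 0.000 0.000 16.335
      vertex 3.643 17.138 16.335
      vertex 0.000 17.138 16.335
    endloop
  endfacet
  facet normal 0.0000 -1.0000 0.0000
    outer loop
      vertex 0.000 0.000 0.000
      vertex 13.687 0.000 0.000
      vertex 13.687 0.000 16.335
    endloop
  endfacet
  facet normal 0.0000 -1.0000 0.0000
    outer loop
      vertex 0.000 0.000 0.000
      vertex 13.687 0.000 16.335
      vertex 0.000 0.000 16.335
    endloop
  endfacet
  facet normal 1.0000 0.0000 0.0000
    outer loop
      vertex 13.687 0.000 0.000
      vertex 13.687 3.016 0.000
      vertex 13.687 3.016 16.335
    endloop
  endfacet
  facet normal 1.0000 0.0000 0.0000
    outer loop
      vertex 13.687 0.000 0.000
      vertex 13.687 3.016 16.335
      vertex 13.687 0.000 16.335
    endloop
  endfacet
  facet normal 0.0000 1.0000 0.0000
    outer loop
      vertex 13.687 3.016 0.000
      vertex 3.643 3.016 0.000
      vertex 3.643 3.016 16.335
    endloop
  endfacet
  facet normal 0.0000 1.0000 0.0000
    outer loop
      vertex 13.687 3.016 0.000
      vertex 3.643 3.016 16.335
      vertex 13.687 3.016 16.335
    endloop
  endfacet
  facet normal 1.0000 0.0000 0.0000
    outer loop
      vertex 3.643 3.016 0.000
      vertex 3.643 17.138 0.000
      vertex 3.643 17.138 16.335
    endloop
  endfacet
  facet normal 1.0000 0.0000 0.0000
    outer loop
      vertex 3.643 3.016 0.000
      vertex 3.643 17.138 16.335
      vertex 3.643 3.016 16.335
    endloop
  endfacet
  facet normal 0.0000 1.0000 0.0000
    outer loop
      vertex 3.643 17.138 0.000
      vertex 0.000 17.138 0.000
      vertex 0.000 17.138 16.335
    endloop
  endfacet
  facet normal 0.0000 1.0000 0.0000
    outer loop
      vertex 3.643 17.138 0.000
      vertex 0.000 17.138 16.335
      vertex 3.643 17.138 16.335
    endloop
  endfacet
  facet normal -1.0000 0.0000 0.0000
    outer loop
      vertex 0.000 17.138 0.000
      vertex 0.000 0.000 0.000
      vertex 0.000 0.000 16.335
    endloop
  endfacet
  facet normal -1.0000 0.0000 0.0000
    outer loop
      vertex 0.000 17.138 0.000
      vertex 0.000 0.000 16.335
      vertex 0.000 17.138 16.335
    endloop
  endfacet
endsolid part

The G0 Z moves step by Δz≈2.334 mm. Every layer's G1 loop is the same polygon, so the solid is a straight extrusion of it from z=0 to z≈16.3. Closing with flat bottom and top caps and triangulating gives 20 facets — an L-shaped prism: outer 13.7 × 17.1 mm, arm thicknesses ≈ 3.02 mm (horizontal) and 3.64 mm (vertical), extruded 16.3 mm in z.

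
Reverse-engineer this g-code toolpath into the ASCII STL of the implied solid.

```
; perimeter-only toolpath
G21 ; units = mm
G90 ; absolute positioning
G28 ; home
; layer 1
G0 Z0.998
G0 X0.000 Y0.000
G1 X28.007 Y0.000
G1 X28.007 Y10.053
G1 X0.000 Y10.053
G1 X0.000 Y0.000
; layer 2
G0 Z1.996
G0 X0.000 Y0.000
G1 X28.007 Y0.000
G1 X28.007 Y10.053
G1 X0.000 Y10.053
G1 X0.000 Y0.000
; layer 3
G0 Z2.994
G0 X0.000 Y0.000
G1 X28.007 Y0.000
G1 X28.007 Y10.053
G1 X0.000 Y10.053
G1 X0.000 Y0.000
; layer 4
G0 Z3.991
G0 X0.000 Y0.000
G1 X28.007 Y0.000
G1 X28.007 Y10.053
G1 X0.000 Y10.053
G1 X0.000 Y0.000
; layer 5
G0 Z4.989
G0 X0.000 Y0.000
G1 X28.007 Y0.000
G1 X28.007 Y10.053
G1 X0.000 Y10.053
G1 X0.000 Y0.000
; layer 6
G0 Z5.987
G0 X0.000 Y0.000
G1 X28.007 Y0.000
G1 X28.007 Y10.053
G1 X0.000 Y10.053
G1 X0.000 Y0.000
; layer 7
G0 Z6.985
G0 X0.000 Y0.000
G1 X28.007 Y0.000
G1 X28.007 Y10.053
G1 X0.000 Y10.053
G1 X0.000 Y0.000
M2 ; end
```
solid part
  facet normal 0.0000 0.0000 -1.0000
    outer loop
      vertex 28.007 10.053 0.000
      vertex 28.007 0.000 0.000
      vertex 0.000 0.000 0.000
    endloop
  endfacet
  facet normal 0.0000 0.0000 -1.0000
    outer loop
      vertex 0.000 10.053 0.000
      vertex 28.007 10.053 0.000
      vertex 0.000 0.000 0.000
    endloop
  endfacet
  facet normal 0.0000 0.0000 1.0000
    outer loop
      vertex 0.000 0.000 6.985
      vertex 28.007 0.000 6.985
      vertex 28.007 10.053 6.985
    endloop
  endfacet
  facet normal 0.0000 0.0000 1.0000
    outer loop
      vertex 0.000 0.000 6.985
      vertex 28.007 10.053 6.985
      vertex 0.000 10.053 6.985
    endloop
  endfacet
  facet normal 0.0000 -1.0000 0.0000
    outer loop
      vertex 0.000 0.000 0.000
      vertex 28.007 0.000 0.000
      vertex 28.007 0.000 6.985
    endloop
  endfacet
  facet normal 0.0000 -1.0000 0.0000
    outer loop
      vertex 0.000 0.000 0.000
      vertex 28.007 0.000 6.985
      vertex 0.000 0.000 6.985
    endloop
  endfacet
  facet normal 0.0000 1.0000 0.0000
    outer loop
      vertex 28.007 10.053 6.985
      vertex 28.007 10.053 0.000
      vertex 0.000 10.053 0.000
    endloop
  endfacet
  facet normal 0.0000 1.0000 0.0000
    outer loop
      vertex 0.000 10.053 6.985
      vertex 28.007 10.053 6.985
      vertex 0.000 10.053 0.000
    endloop
  endfacet
  facet normal -1.0000 0.0000 0.0000
    outer loop
      vertex 0.000 10.053 6.985
      vertex 0.000 10.053 0.000
      vertex 0.000 0.000 0.000
    endloop
  endfacet
  facet normal -1.0000 0.0000 0.0000
    outer loop
      vertex 0.000 0.000 6.985
      vertex 0.000 10.053 6.985
      vertex 0.000 0.000 0.000
    endloop
  endfacet
  facet normal 1.0000 0.0000 0.0000
    outer loop
      vertex 28.007 0.000 0.000
      vertex 28.007 10.053 0.000
      vertex 28.007 10.053 6.985
    endloop
  endfacet
  facet normal 1.0000 0.0000 0.0000
    outer loop
      vertex 28.007 0.000 0.000
      vertex 28.007 10.053 6.985
      vertex 28.007 0.000 6.985
    endloop
  endfacet
endsolid part

The G0 Z moves step by Δz≈0.998 mm. Every layer's G1 loop is the same polygon, so the solid is a straight extrusion of it from z=0 to z≈6.99. Closing with flat bottom and top caps and triangulating gives 12 facets — a rectangular box, roughly 28 × 10.1 mm footprint and 6.99 mm tall.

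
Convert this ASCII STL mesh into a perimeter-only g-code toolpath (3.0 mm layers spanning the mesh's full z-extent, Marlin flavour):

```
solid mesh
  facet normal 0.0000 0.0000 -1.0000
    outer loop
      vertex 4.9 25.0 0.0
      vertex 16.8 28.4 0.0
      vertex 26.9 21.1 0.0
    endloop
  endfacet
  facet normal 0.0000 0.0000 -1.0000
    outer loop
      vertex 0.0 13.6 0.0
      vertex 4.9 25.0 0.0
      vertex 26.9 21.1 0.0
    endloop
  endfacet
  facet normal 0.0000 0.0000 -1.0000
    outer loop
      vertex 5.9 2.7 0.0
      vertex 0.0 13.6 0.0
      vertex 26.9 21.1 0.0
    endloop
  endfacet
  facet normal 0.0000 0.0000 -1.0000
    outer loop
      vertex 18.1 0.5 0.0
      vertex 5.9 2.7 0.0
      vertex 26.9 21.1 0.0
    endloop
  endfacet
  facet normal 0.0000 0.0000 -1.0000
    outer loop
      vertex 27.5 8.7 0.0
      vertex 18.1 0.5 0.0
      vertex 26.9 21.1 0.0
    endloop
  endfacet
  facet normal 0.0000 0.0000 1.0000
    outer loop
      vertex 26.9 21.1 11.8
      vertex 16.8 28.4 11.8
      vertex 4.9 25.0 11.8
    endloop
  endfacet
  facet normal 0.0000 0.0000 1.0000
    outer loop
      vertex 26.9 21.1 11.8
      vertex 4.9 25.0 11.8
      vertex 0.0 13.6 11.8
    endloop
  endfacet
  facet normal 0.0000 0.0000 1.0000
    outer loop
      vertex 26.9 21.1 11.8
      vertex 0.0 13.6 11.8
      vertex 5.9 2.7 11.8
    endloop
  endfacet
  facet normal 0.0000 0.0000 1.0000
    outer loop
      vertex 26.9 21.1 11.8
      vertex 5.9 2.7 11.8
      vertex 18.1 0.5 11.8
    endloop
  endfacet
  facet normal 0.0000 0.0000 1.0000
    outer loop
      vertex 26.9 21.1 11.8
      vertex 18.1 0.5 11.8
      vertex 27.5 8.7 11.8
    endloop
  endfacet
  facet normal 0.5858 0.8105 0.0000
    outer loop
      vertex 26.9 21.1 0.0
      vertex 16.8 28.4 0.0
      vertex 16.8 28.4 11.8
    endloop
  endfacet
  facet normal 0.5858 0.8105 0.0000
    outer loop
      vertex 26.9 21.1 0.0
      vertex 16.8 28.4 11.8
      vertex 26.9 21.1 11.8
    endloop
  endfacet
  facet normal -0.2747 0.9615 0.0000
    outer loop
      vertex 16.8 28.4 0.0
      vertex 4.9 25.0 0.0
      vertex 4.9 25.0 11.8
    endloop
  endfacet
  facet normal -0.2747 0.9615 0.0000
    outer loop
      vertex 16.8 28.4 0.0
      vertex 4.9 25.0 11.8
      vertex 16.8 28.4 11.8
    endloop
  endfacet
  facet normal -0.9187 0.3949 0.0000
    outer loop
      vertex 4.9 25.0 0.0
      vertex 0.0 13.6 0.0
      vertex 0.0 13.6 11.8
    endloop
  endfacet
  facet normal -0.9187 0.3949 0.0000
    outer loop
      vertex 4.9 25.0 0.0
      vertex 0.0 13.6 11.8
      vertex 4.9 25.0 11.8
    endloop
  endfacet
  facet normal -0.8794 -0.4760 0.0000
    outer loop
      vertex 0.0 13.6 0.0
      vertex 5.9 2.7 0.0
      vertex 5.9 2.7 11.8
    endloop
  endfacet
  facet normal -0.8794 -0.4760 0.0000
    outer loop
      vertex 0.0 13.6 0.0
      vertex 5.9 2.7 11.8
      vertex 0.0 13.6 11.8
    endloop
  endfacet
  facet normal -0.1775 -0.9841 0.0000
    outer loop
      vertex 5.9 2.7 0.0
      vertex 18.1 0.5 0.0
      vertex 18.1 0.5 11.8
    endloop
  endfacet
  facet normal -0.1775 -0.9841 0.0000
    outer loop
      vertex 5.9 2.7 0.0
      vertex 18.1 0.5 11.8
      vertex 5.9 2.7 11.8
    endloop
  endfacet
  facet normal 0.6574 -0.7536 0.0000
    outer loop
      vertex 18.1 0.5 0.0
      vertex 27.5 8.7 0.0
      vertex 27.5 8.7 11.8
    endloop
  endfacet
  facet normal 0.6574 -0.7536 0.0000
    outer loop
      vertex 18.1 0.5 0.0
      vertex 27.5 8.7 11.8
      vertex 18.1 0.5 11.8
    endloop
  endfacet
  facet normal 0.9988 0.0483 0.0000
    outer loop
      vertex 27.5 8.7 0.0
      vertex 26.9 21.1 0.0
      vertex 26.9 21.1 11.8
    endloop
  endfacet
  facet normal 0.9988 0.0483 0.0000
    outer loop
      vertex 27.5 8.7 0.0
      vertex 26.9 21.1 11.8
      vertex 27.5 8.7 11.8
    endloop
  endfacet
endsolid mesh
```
; perimeter-only toolpath
G21 ; units = mm
G90 ; absolute positioning
G28 ; home
; layer 1
G0 Z3.0
G0 X26.9 Y21.1
G1 X16.8 Y28.4
G1 X4.9 Y25.0
G1 X0.0 Y13.6
G1 X5.9 Y2.7
G1 X18.1 Y0.5
G1 X27.5 Y8.7
G1 X26.9 Y21.1
; layer 2
G0 Z5.9
G0 X26.9 Y21.1
G1 X16.8 Y28.4
G1 X4.9 Y25.0
G1 X0.0 Y13.6
G1 X5.9 Y2.7
G1 X18.1 Y0.5
G1 X27.5 Y8.7
G1 X26.9 Y21.1
; layer 3
G0 Z8.9
G0 X26.9 Y21.1
G1 X16.8 Y28.4
G1 X4.9 Y25.0
G1 X0.0 Y13.6
G1 X5.9 Y2.7
G1 X18.1 Y0.5
G1 X27.5 Y8.7
G1 X26.9 Y21.1
; layer 4
G0 Z11.8
G0 X26.9 Y21.1
G1 X16.8 Y28.4
G1 X4.9 Y25.0
G1 X0.0 Y13.6
G1 X5.9 Y2.7
G1 X18.1 Y0.5
G1 X27.5 Y8.7
G1 X26.9 Y21.1
M2 ; end

The solid is a regular 7-sided prism (a cylinder approximated with 7 flat sides), circumscribed radius ≈ 14.3 mm, height ≈ 11.8 mm. Slicing at Δz = 3.0 mm — 4 equal slices spanning the solid's height, so layer i sits at z = i·h/4 — gives 4 non-empty perimeters. Each is a 7-segment closed polygon; G0 lifts to the layer z and rapids to the start vertex, then G1 traces the edges.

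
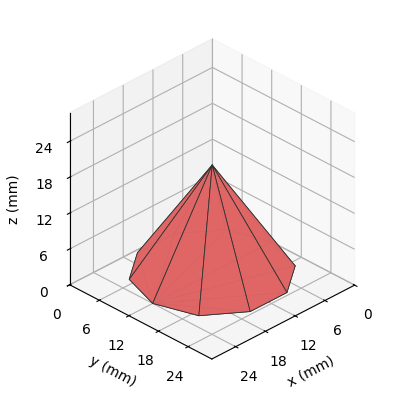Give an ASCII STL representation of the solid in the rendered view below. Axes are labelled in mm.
Reading the render: the shape is a regular 10-sided pyramid, base circumscribed radius ≈ 12 mm, apex at z ≈ 18 mm (dimensions read to the nearest mm from the axis ticks). For the STL, each face is triangulated and given an outward normal.

solid part
  facet normal 0.0000 0.0000 -1.0000
    outer loop
      vertex 15.708 23.413 0.000
      vertex 21.708 19.053 0.000
      vertex 24.000 12.000 0.000
    endloop
  endfacet
  facet normal 0.0000 0.0000 -1.0000
    outer loop
      vertex 8.292 23.413 0.000
      vertex 15.708 23.413 0.000
      vertex 24.000 12.000 0.000
    endloop
  endfacet
  facet normal 0.0000 0.0000 -1.0000
    outer loop
      vertex 2.292 19.053 0.000
      vertex 8.292 23.413 0.000
      vertex 24.000 12.000 0.000
    endloop
  endfacet
  facet normal 0.0000 0.0000 -1.0000
    outer loop
      vertex 0.000 12.000 0.000
      vertex 2.292 19.053 0.000
      vertex 24.000 12.000 0.000
    endloop
  endfacet
  facet normal 0.0000 0.0000 -1.0000
    outer loop
      vertex 2.292 4.947 0.000
      vertex 0.000 12.000 0.000
      vertex 24.000 12.000 0.000
    endloop
  endfacet
  facet normal 0.0000 0.0000 -1.0000
    outer loop
      vertex 8.292 0.587 0.000
      vertex 2.292 4.947 0.000
      vertex 24.000 12.000 0.000
    endloop
  endfacet
  facet normal 0.0000 0.0000 -1.0000
    outer loop
      vertex 15.708 0.587 0.000
      vertex 8.292 0.587 0.000
      vertex 24.000 12.000 0.000
    endloop
  endfacet
  facet normal 0.0000 0.0000 -1.0000
    outer loop
      vertex 21.708 4.947 0.000
      vertex 15.708 0.587 0.000
      vertex 24.000 12.000 0.000
    endloop
  endfacet
  facet normal 0.8032 0.2610 0.5355
    outer loop
      vertex 24.000 12.000 0.000
      vertex 21.708 19.053 0.000
      vertex 12.000 12.000 18.000
    endloop
  endfacet
  facet normal 0.4965 0.6832 0.5355
    outer loop
      vertex 21.708 19.053 0.000
      vertex 15.708 23.413 0.000
      vertex 12.000 12.000 18.000
    endloop
  endfacet
  facet normal 0.0000 0.8445 0.5355
    outer loop
      vertex 15.708 23.413 0.000
      vertex 8.292 23.413 0.000
      vertex 12.000 12.000 18.000
    endloop
  endfacet
  facet normal -0.4965 0.6832 0.5355
    outer loop
      vertex 8.292 23.413 0.000
      vertex 2.292 19.053 0.000
      vertex 12.000 12.000 18.000
    endloop
  endfacet
  facet normal -0.8032 0.2610 0.5355
    outer loop
      vertex 2.292 19.053 0.000
      vertex 0.000 12.000 0.000
      vertex 12.000 12.000 18.000
    endloop
  endfacet
  facet normal -0.8032 -0.2610 0.5355
    outer loop
      vertex 0.000 12.000 0.000
      vertex 2.292 4.947 0.000
      vertex 12.000 12.000 18.000
    endloop
  endfacet
  facet normal -0.4965 -0.6832 0.5355
    outer loop
      vertex 2.292 4.947 0.000
      vertex 8.292 0.587 0.000
      vertex 12.000 12.000 18.000
    endloop
  endfacet
  facet normal 0.0000 -0.8445 0.5355
    outer loop
      vertex 8.292 0.587 0.000
      vertex 15.708 0.587 0.000
      vertex 12.000 12.000 18.000
    endloop
  endfacet
  facet normal 0.4965 -0.6832 0.5355
    outer loop
      vertex 15.708 0.587 0.000
      vertex 21.708 4.947 0.000
      vertex 12.000 12.000 18.000
    endloop
  endfacet
  facet normal 0.8032 -0.2610 0.5355
    outer loop
      vertex 21.708 4.947 0.000
      vertex 24.000 12.000 0.000
      vertex 12.000 12.000 18.000
    endloop
  endfacet
endsolid part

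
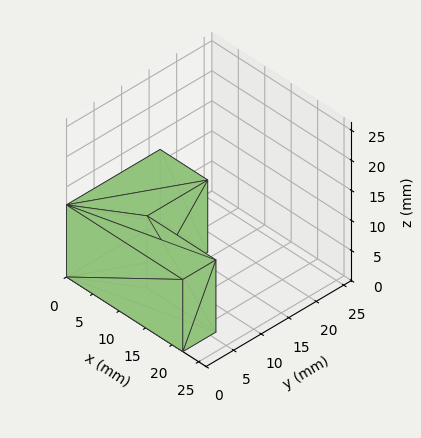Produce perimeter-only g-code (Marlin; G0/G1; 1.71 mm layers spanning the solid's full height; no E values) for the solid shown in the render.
Reading the render: the shape is an L-shaped prism: outer 22 × 17 mm, arm thicknesses ≈ 6 mm (horizontal) and 9 mm (vertical), extruded 12 mm in z (dimensions read to the nearest mm from the axis ticks). For the g-code, the solid's height is divided into equal slices at the stated Δz and each level perimeter traced with G1 moves after a G0 lift.

; perimeter-only toolpath
G21 ; units = mm
G90 ; absolute positioning
G28 ; home
; layer 1
G0 Z1.71
G0 X0.00 Y0.00
G1 X22.00 Y0.00
G1 X22.00 Y6.00
G1 X9.00 Y6.00
G1 X9.00 Y17.00
G1 X0.00 Y17.00
G1 X0.00 Y0.00
; layer 2
G0 Z3.43
G0 X0.00 Y0.00
G1 X22.00 Y0.00
G1 X22.00 Y6.00
G1 X9.00 Y6.00
G1 X9.00 Y17.00
G1 X0.00 Y17.00
G1 X0.00 Y0.00
; layer 3
G0 Z5.14
G0 X0.00 Y0.00
G1 X22.00 Y0.00
G1 X22.00 Y6.00
G1 X9.00 Y6.00
G1 X9.00 Y17.00
G1 X0.00 Y17.00
G1 X0.00 Y0.00
; layer 4
G0 Z6.86
G0 X0.00 Y0.00
G1 X22.00 Y0.00
G1 X22.00 Y6.00
G1 X9.00 Y6.00
G1 X9.00 Y17.00
G1 X0.00 Y17.00
G1 X0.00 Y0.00
; layer 5
G0 Z8.57
G0 X0.00 Y0.00
G1 X22.00 Y0.00
G1 X22.00 Y6.00
G1 X9.00 Y6.00
G1 X9.00 Y17.00
G1 X0.00 Y17.00
G1 X0.00 Y0.00
; layer 6
G0 Z10.29
G0 X0.00 Y0.00
G1 X22.00 Y0.00
G1 X22.00 Y6.00
G1 X9.00 Y6.00
G1 X9.00 Y17.00
G1 X0.00 Y17.00
G1 X0.00 Y0.00
; layer 7
G0 Z12.00
G0 X0.00 Y0.00
G1 X22.00 Y0.00
G1 X22.00 Y6.00
G1 X9.00 Y6.00
G1 X9.00 Y17.00
G1 X0.00 Y17.00
G1 X0.00 Y0.00
M2 ; end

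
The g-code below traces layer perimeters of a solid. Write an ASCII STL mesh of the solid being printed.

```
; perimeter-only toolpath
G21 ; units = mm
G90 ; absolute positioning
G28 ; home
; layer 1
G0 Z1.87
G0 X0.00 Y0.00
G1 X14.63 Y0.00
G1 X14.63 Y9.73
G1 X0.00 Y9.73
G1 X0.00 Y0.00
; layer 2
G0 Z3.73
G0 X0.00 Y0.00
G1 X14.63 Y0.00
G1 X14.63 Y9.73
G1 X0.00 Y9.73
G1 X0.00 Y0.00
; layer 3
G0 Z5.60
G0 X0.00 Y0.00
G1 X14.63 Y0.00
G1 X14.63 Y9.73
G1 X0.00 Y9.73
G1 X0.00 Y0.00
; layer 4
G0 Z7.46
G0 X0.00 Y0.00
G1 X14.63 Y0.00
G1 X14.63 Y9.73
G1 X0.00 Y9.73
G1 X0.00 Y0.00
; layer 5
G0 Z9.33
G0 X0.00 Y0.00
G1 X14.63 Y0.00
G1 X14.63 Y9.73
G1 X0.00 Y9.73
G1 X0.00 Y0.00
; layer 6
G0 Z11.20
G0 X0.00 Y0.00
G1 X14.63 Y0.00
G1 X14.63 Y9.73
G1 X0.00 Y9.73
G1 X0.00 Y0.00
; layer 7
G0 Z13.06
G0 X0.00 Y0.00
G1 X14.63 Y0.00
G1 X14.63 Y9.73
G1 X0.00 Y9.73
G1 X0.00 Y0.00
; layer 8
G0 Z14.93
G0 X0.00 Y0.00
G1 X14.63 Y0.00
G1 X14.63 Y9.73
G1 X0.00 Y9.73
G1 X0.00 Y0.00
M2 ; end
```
solid part
  facet normal 0.0000 0.0000 -1.0000
    outer loop
      vertex 14.63 9.73 0.00
      vertex 14.63 0.00 0.00
      vertex 0.00 0.00 0.00
    endloop
  endfacet
  facet normal 0.0000 0.0000 -1.0000
    outer loop
      vertex 0.00 9.73 0.00
      vertex 14.63 9.73 0.00
      vertex 0.00 0.00 0.00
    endloop
  endfacet
  facet normal 0.0000 0.0000 1.0000
    outer loop
      vertex 0.00 0.00 14.93
      vertex 14.63 0.00 14.93
      vertex 14.63 9.73 14.93
    endloop
  endfacet
  facet normal 0.0000 0.0000 1.0000
    outer loop
      vertex 0.00 0.00 14.93
      vertex 14.63 9.73 14.93
      vertex 0.00 9.73 14.93
    endloop
  endfacet
  facet normal 0.0000 -1.0000 0.0000
    outer loop
      vertex 0.00 0.00 0.00
      vertex 14.63 0.00 0.00
      vertex 14.63 0.00 14.93
    endloop
  endfacet
  facet normal 0.0000 -1.0000 0.0000
    outer loop
      vertex 0.00 0.00 0.00
      vertex 14.63 0.00 14.93
      vertex 0.00 0.00 14.93
    endloop
  endfacet
  facet normal 0.0000 1.0000 0.0000
    outer loop
      vertex 14.63 9.73 14.93
      vertex 14.63 9.73 0.00
      vertex 0.00 9.73 0.00
    endloop
  endfacet
  facet normal 0.0000 1.0000 0.0000
    outer loop
      vertex 0.00 9.73 14.93
      vertex 14.63 9.73 14.93
      vertex 0.00 9.73 0.00
    endloop
  endfacet
  facet normal -1.0000 0.0000 0.0000
    outer loop
      vertex 0.00 9.73 14.93
      vertex 0.00 9.73 0.00
      vertex 0.00 0.00 0.00
    endloop
  endfacet
  facet normal -1.0000 0.0000 0.0000
    outer loop
      vertex 0.00 0.00 14.93
      vertex 0.00 9.73 14.93
      vertex 0.00 0.00 0.00
    endloop
  endfacet
  facet normal 1.0000 0.0000 0.0000
    outer loop
      vertex 14.63 0.00 0.00
      vertex 14.63 9.73 0.00
      vertex 14.63 9.73 14.93
    endloop
  endfacet
  facet normal 1.0000 0.0000 0.0000
    outer loop
      vertex 14.63 0.00 0.00
      vertex 14.63 9.73 14.93
      vertex 14.63 0.00 14.93
    endloop
  endfacet
endsolid part

The G0 Z moves step by Δz≈1.87 mm. Every layer's G1 loop is the same polygon, so the solid is a straight extrusion of it from z=0 to z≈14.9. Closing with flat bottom and top caps and triangulating gives 12 facets — a rectangular box, roughly 14.6 × 9.73 mm footprint and 14.9 mm tall.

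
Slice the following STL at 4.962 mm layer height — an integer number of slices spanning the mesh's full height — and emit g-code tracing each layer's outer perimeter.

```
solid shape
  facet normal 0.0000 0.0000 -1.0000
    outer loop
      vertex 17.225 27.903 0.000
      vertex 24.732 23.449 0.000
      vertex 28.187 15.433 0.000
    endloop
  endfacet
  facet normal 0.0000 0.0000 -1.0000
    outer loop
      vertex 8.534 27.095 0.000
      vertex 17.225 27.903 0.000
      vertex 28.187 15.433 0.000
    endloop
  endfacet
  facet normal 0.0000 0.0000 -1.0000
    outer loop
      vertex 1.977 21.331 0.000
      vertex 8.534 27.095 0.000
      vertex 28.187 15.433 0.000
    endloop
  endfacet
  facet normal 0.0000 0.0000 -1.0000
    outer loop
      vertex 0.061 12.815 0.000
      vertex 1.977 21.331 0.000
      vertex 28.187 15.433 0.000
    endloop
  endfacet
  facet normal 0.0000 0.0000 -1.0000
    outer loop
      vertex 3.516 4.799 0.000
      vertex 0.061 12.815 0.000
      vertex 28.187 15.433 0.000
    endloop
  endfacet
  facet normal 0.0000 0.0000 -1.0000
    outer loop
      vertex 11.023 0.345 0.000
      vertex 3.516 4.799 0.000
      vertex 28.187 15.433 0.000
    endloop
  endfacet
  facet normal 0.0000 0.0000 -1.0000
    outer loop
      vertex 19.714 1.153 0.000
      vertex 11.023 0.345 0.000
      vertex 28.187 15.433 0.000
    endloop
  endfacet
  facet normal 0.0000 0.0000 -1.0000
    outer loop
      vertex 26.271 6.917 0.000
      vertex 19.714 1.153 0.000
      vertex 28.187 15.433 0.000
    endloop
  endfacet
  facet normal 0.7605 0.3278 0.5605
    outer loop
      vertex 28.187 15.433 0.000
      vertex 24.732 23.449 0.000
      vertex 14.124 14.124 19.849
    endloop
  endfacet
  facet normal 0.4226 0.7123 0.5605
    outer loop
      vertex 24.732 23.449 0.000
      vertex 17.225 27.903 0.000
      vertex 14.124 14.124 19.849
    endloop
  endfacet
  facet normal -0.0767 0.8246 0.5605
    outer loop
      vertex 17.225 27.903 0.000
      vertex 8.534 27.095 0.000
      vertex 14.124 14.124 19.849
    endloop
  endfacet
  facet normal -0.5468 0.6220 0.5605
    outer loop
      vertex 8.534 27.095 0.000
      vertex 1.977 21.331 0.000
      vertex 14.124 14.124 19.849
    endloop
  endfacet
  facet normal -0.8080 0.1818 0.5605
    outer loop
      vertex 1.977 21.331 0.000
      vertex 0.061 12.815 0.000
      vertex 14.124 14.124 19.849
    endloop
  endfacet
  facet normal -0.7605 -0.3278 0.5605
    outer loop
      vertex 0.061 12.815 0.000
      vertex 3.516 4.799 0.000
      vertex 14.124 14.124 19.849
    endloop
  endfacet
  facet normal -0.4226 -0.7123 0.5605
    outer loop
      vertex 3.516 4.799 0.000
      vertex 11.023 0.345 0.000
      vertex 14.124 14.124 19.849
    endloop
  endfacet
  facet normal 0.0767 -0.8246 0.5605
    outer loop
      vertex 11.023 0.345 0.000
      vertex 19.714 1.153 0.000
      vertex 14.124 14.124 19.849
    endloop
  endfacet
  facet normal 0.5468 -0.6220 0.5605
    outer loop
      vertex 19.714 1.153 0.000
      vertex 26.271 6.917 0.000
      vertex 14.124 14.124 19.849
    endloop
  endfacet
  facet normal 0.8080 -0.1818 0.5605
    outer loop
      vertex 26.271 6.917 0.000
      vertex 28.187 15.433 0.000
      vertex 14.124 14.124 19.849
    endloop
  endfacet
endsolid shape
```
; perimeter-only toolpath
G21 ; units = mm
G90 ; absolute positioning
G28 ; home
; layer 1
G0 Z4.962
G0 X24.671 Y15.106
G1 X22.080 Y21.118
G1 X16.450 Y24.458
G1 X9.932 Y23.852
G1 X5.014 Y19.529
G1 X3.577 Y13.142
G1 X6.168 Y7.130
G1 X11.798 Y3.790
G1 X18.316 Y4.396
G1 X23.234 Y8.719
G1 X24.671 Y15.106
; layer 2
G0 Z9.925
G0 X21.155 Y14.779
G1 X19.428 Y18.787
G1 X15.675 Y21.014
G1 X11.329 Y20.610
G1 X8.050 Y17.727
G1 X7.093 Y13.470
G1 X8.820 Y9.462
G1 X12.573 Y7.235
G1 X16.919 Y7.639
G1 X20.198 Y10.521
G1 X21.155 Y14.779
; layer 3
G0 Z14.887
G0 X17.640 Y14.451
G1 X16.776 Y16.455
G1 X14.899 Y17.569
G1 X12.726 Y17.367
G1 X11.087 Y15.926
G1 X10.608 Y13.797
G1 X11.472 Y11.793
G1 X13.349 Y10.679
G1 X15.521 Y10.881
G1 X17.161 Y12.322
G1 X17.640 Y14.451
M2 ; end

The solid is a regular 10-sided pyramid, base circumscribed radius ≈ 14.1 mm, apex at z ≈ 19.8 mm. Slicing at Δz = 4.962 mm — 4 equal slices spanning the solid's height, so layer i sits at z = i·h/4 — gives 3 non-empty perimeters. Each is a 10-segment closed polygon; G0 lifts to the layer z and rapids to the start vertex, then G1 traces the edges. The cross-section shrinks linearly with z (the slice at the apex is degenerate and omitted).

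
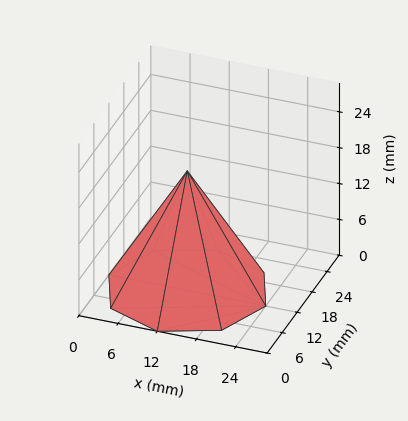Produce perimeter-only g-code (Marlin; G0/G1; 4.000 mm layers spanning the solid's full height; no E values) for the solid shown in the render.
Reading the render: the shape is a regular 8-sided pyramid, base circumscribed radius ≈ 12 mm, apex at z ≈ 20 mm (dimensions read to the nearest mm from the axis ticks). For the g-code, the solid's height is divided into equal slices at the stated Δz and each level perimeter traced with G1 moves after a G0 lift.

; perimeter-only toolpath
G21 ; units = mm
G90 ; absolute positioning
G28 ; home
; layer 1
G0 Z4.000
G0 X21.600 Y12.000
G1 X18.788 Y18.788
G1 X12.000 Y21.600
G1 X5.212 Y18.788
G1 X2.400 Y12.000
G1 X5.212 Y5.212
G1 X12.000 Y2.400
G1 X18.788 Y5.212
G1 X21.600 Y12.000
; layer 2
G0 Z8.000
G0 X19.200 Y12.000
G1 X17.091 Y17.091
G1 X12.000 Y19.200
G1 X6.909 Y17.091
G1 X4.800 Y12.000
G1 X6.909 Y6.909
G1 X12.000 Y4.800
G1 X17.091 Y6.909
G1 X19.200 Y12.000
; layer 3
G0 Z12.000
G0 X16.800 Y12.000
G1 X15.394 Y15.394
G1 X12.000 Y16.800
G1 X8.606 Y15.394
G1 X7.200 Y12.000
G1 X8.606 Y8.606
G1 X12.000 Y7.200
G1 X15.394 Y8.606
G1 X16.800 Y12.000
; layer 4
G0 Z16.000
G0 X14.400 Y12.000
G1 X13.697 Y13.697
G1 X12.000 Y14.400
G1 X10.303 Y13.697
G1 X9.600 Y12.000
G1 X10.303 Y10.303
G1 X12.000 Y9.600
G1 X13.697 Y10.303
G1 X14.400 Y12.000
M2 ; end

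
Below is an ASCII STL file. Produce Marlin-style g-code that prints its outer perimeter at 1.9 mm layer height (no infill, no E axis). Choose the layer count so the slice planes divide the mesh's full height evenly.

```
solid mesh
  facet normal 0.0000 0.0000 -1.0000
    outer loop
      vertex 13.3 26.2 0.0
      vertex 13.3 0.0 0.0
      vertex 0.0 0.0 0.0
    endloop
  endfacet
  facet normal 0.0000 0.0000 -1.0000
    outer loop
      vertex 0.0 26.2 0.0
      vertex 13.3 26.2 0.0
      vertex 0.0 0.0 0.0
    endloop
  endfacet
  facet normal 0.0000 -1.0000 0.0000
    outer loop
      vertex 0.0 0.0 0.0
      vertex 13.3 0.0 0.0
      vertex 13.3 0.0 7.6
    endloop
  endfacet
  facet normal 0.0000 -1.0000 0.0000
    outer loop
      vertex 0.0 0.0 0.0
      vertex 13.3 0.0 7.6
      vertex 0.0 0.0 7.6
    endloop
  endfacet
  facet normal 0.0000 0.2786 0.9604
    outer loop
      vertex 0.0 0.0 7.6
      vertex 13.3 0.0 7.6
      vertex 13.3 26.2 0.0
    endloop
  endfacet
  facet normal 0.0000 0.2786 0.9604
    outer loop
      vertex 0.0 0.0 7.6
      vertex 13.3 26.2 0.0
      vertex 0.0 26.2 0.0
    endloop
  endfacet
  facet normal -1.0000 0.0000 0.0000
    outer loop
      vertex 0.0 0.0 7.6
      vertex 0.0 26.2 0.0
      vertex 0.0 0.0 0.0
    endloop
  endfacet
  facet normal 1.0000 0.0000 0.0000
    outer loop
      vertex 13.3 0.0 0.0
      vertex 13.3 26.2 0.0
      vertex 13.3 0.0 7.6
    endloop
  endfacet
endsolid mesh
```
; perimeter-only toolpath
G21 ; units = mm
G90 ; absolute positioning
G28 ; home
; layer 1
G0 Z1.9
G0 X0.0 Y0.0
G1 X13.3 Y0.0
G1 X13.3 Y19.6
G1 X0.0 Y19.6
G1 X0.0 Y0.0
; layer 2
G0 Z3.8
G0 X0.0 Y0.0
G1 X13.3 Y0.0
G1 X13.3 Y13.1
G1 X0.0 Y13.1
G1 X0.0 Y0.0
; layer 3
G0 Z5.7
G0 X0.0 Y0.0
G1 X13.3 Y0.0
G1 X13.3 Y6.6
G1 X0.0 Y6.6
G1 X0.0 Y0.0
M2 ; end

The solid is a wedge (ramp): 13.3 × 26.2 mm base, rising to 7.6 mm along the y=0 edge and sloping linearly to z=0 at y=26.2. Slicing at Δz = 1.9 mm — 4 equal slices spanning the solid's height, so layer i sits at z = i·h/4 — gives 3 non-empty perimeters. Each is a 4-segment closed polygon; G0 lifts to the layer z and rapids to the start vertex, then G1 traces the edges. The cross-section shrinks linearly with z (the slice at the apex is degenerate and omitted).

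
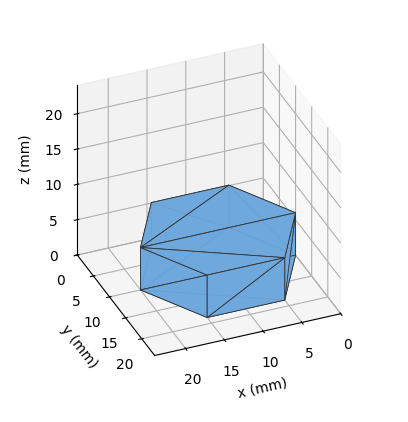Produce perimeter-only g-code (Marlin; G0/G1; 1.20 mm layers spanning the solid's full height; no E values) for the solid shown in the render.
Reading the render: the shape is a regular 6-sided prism (a cylinder approximated with 6 flat sides), circumscribed radius ≈ 10 mm, height ≈ 6 mm (dimensions read to the nearest mm from the axis ticks). For the g-code, the solid's height is divided into equal slices at the stated Δz and each level perimeter traced with G1 moves after a G0 lift.

; perimeter-only toolpath
G21 ; units = mm
G90 ; absolute positioning
G28 ; home
; layer 1
G0 Z1.20
G0 X20.00 Y10.00
G1 X15.00 Y18.66
G1 X5.00 Y18.66
G1 X0.00 Y10.00
G1 X5.00 Y1.34
G1 X15.00 Y1.34
G1 X20.00 Y10.00
; layer 2
G0 Z2.40
G0 X20.00 Y10.00
G1 X15.00 Y18.66
G1 X5.00 Y18.66
G1 X0.00 Y10.00
G1 X5.00 Y1.34
G1 X15.00 Y1.34
G1 X20.00 Y10.00
; layer 3
G0 Z3.60
G0 X20.00 Y10.00
G1 X15.00 Y18.66
G1 X5.00 Y18.66
G1 X0.00 Y10.00
G1 X5.00 Y1.34
G1 X15.00 Y1.34
G1 X20.00 Y10.00
; layer 4
G0 Z4.80
G0 X20.00 Y10.00
G1 X15.00 Y18.66
G1 X5.00 Y18.66
G1 X0.00 Y10.00
G1 X5.00 Y1.34
G1 X15.00 Y1.34
G1 X20.00 Y10.00
; layer 5
G0 Z6.00
G0 X20.00 Y10.00
G1 X15.00 Y18.66
G1 X5.00 Y18.66
G1 X0.00 Y10.00
G1 X5.00 Y1.34
G1 X15.00 Y1.34
G1 X20.00 Y10.00
M2 ; end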